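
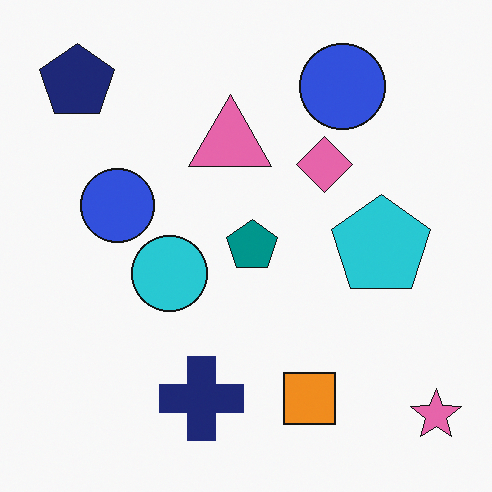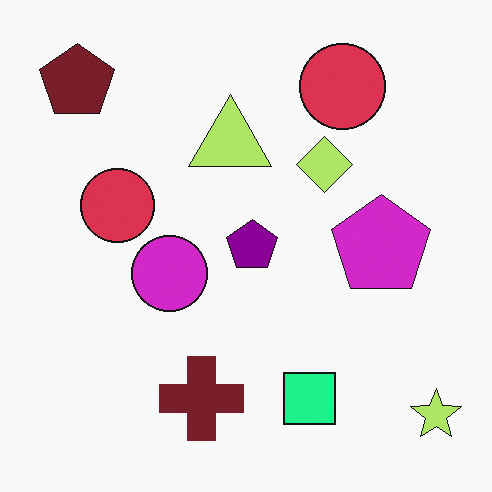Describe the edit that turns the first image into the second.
The second image is the first hue-shifted through roughly a third of the color wheel.

Every shape's color has rotated by the same amount around the hue wheel — a uniform hue shift.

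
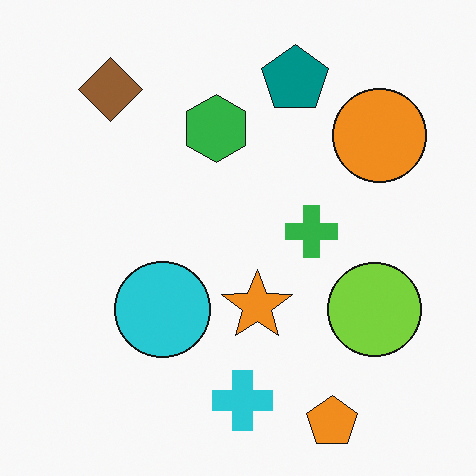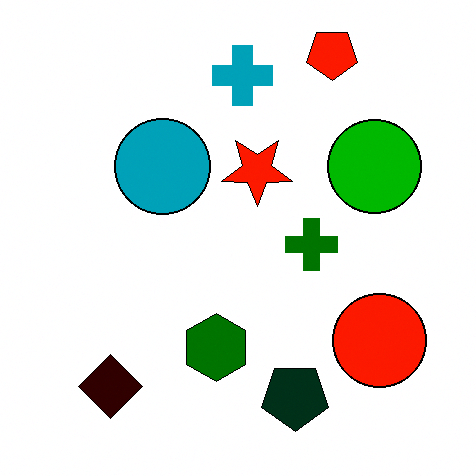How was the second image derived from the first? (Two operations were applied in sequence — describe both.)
The transformation is: flipped vertically (top ↔ bottom), then boosted in contrast.

The orange pentagon is in the bottom-right of the first image and the top-right of the second — shapes on opposite sides of the horizontal midline have swapped in a mirror flip. Tones are pushed away from mid-grey across the whole image — a global contrast change.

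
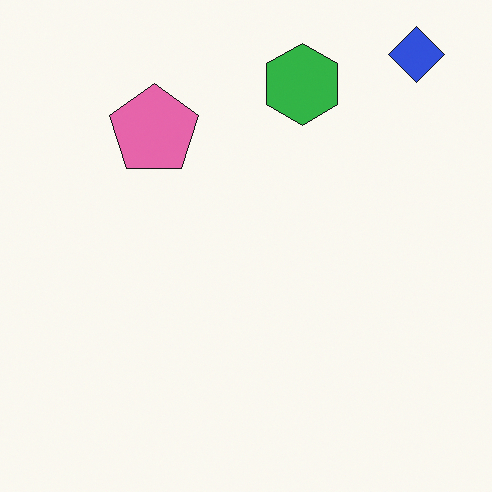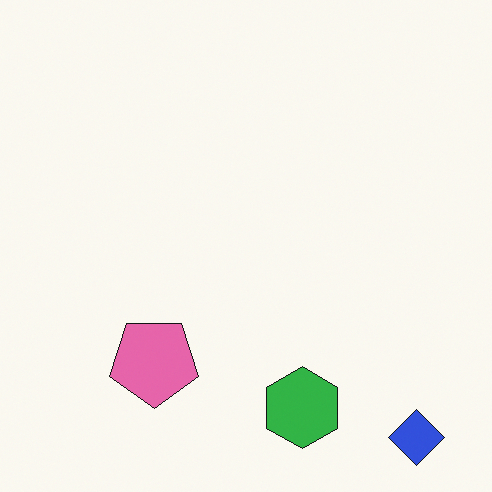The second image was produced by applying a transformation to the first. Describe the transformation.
The image was flipped vertically (top ↔ bottom).

The blue diamond is in the top-right of the first image and the bottom-right of the second — shapes on opposite sides of the horizontal midline have swapped in a mirror flip.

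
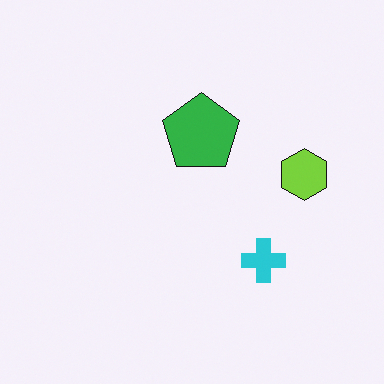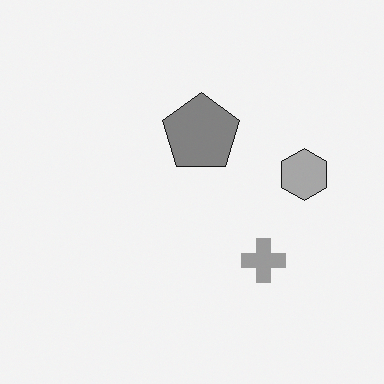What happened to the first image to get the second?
The image was converted to grayscale.

All color is removed — every shape is now a shade of grey.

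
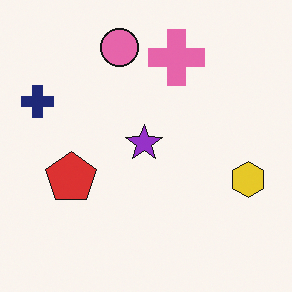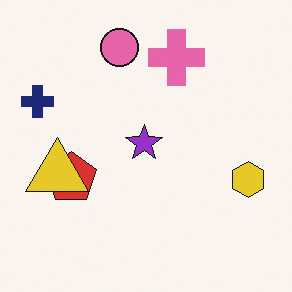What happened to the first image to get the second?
The second image is the first overlaid with an additional yellow triangle.

A yellow triangle appears in the second image that is absent from the first.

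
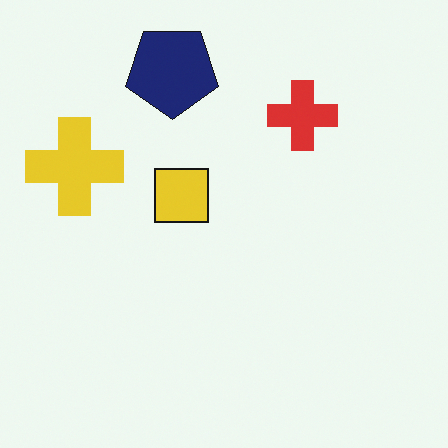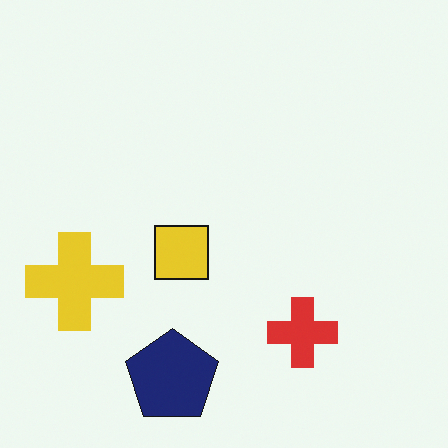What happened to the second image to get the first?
The first image is the second flipped vertically (top ↔ bottom).

The navy pentagon is in the bottom of the second image and the top of the first — shapes on opposite sides of the horizontal midline have swapped in a mirror flip.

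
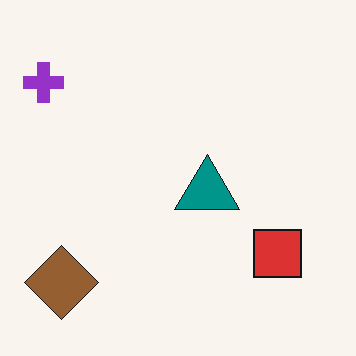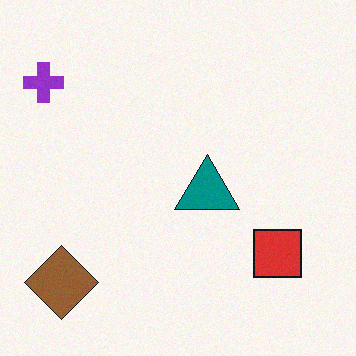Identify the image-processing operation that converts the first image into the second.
The transformation is: degraded with light additive noise.

Random speckle covers the whole image, including the flat background.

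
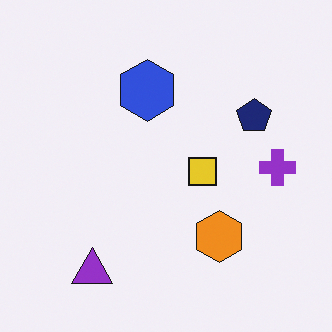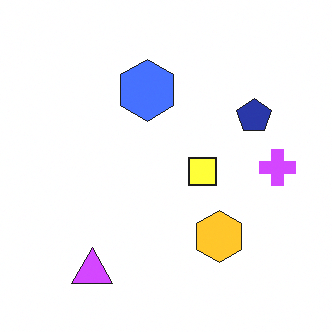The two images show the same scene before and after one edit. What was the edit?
The transformation is: brightened a lot.

Every pixel — background and shapes alike — is uniformly brightened.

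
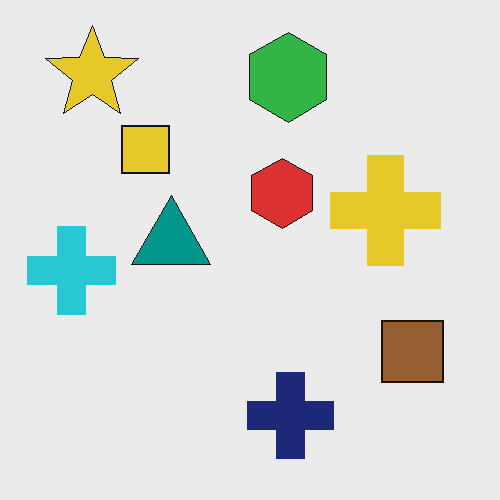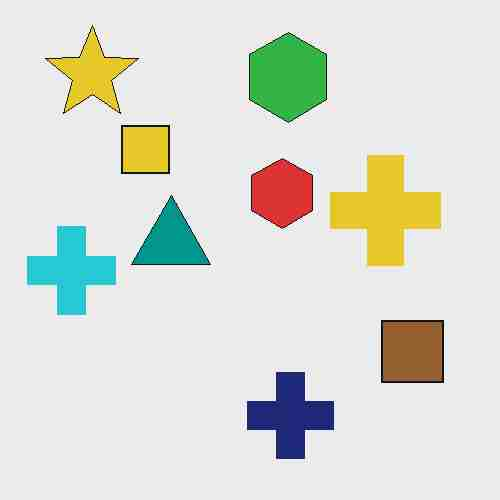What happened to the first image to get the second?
It was degraded with heavy JPEG compression.

Blocky 8×8 compression artifacts appear around shape edges and the flat background shows ringing — characteristic JPEG degradation.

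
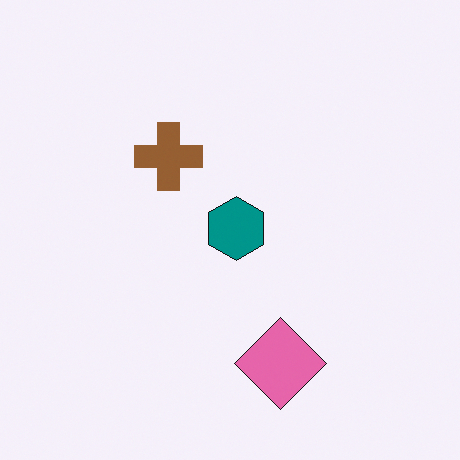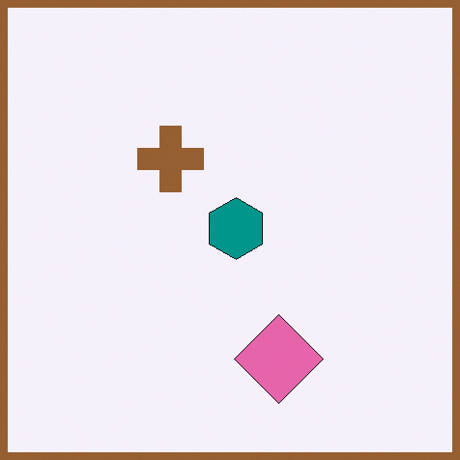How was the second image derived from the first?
It was framed with a brown border.

A solid brown frame runs around the edge of the second image, with the content slightly shrunk inside it.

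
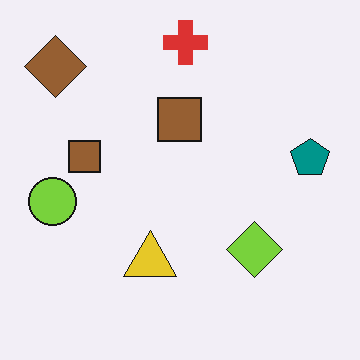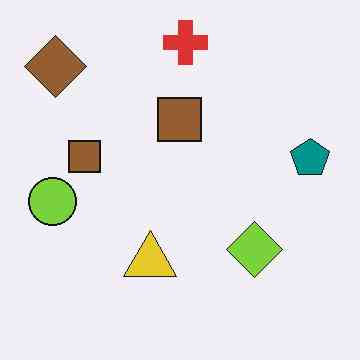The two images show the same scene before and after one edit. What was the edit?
This is the original image given moderate JPEG compression.

Blocky 8×8 compression artifacts appear around shape edges and the flat background shows ringing — characteristic JPEG degradation.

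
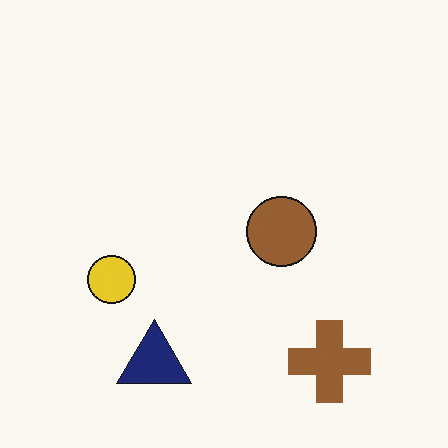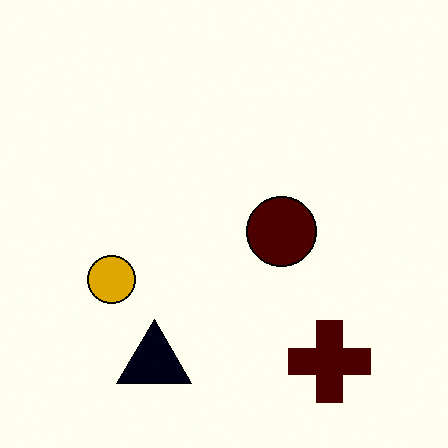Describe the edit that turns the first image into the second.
The transformation is: given much higher contrast.

Tones are pushed away from mid-grey across the whole image — a global contrast change.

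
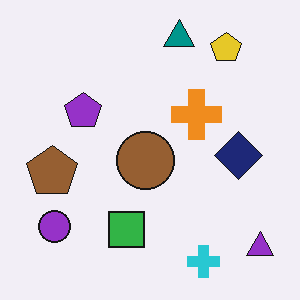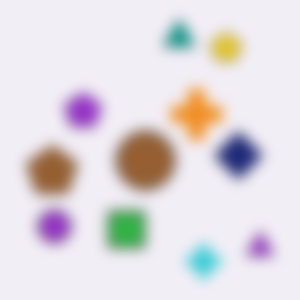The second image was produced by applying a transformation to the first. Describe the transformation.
The second image is the first strongly gaussian-blurred.

Shape edges and outlines are uniformly softened across the whole image.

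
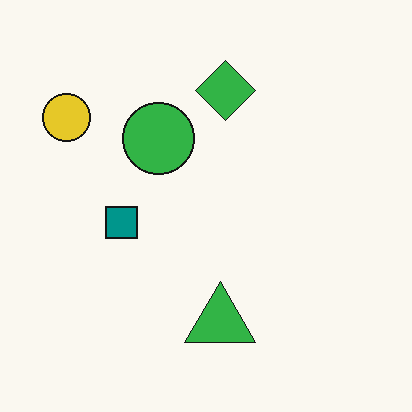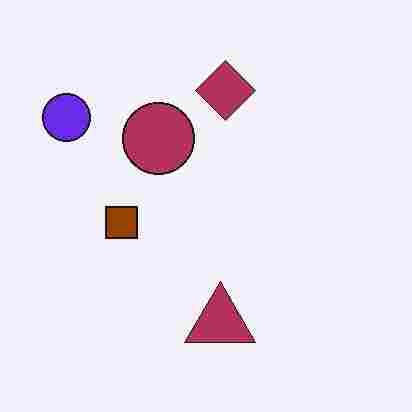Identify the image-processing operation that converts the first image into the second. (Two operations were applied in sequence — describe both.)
Hue-shifted by a large amount, then degraded with heavy JPEG compression.

Every shape's color has rotated by the same amount around the hue wheel — a uniform hue shift. Blocky 8×8 compression artifacts appear around shape edges and the flat background shows ringing — characteristic JPEG degradation.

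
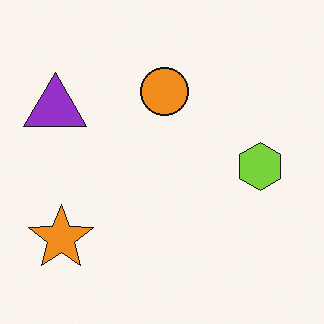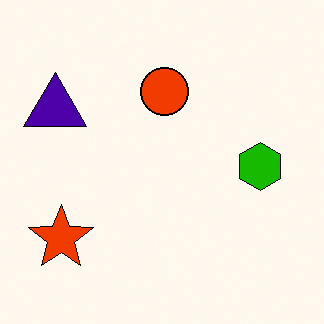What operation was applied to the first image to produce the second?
The second image is the first given much higher contrast.

Tones are pushed away from mid-grey across the whole image — a global contrast change.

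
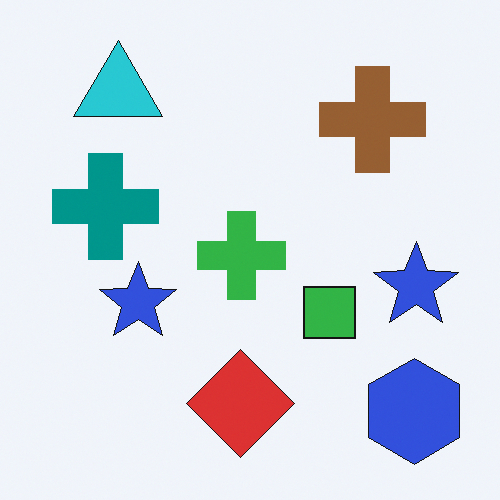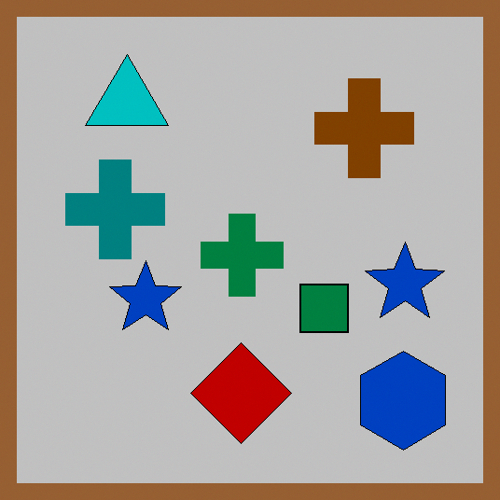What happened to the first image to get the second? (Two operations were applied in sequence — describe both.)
The image was heavily posterized to just a handful of flat colors, then framed with a brown border.

Each flat color has snapped to a coarser quantized level — most visibly, the near-white background has dropped to a flat grey. A solid brown frame runs around the edge of the second image, with the content slightly shrunk inside it.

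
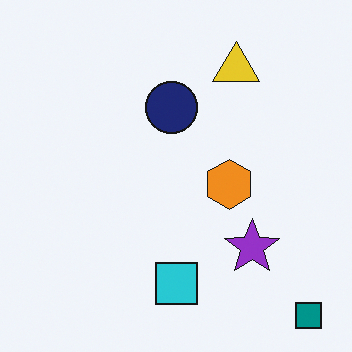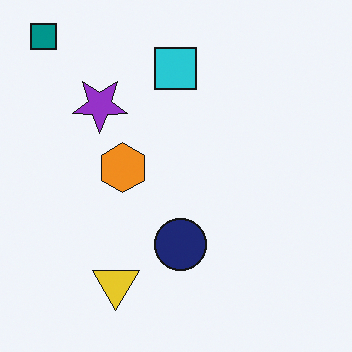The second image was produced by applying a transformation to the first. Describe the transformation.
This is the original image rotated 180°.

The teal square sits in the bottom-right of the first image and the top-left of the second — consistent with a whole-image 180° rotation.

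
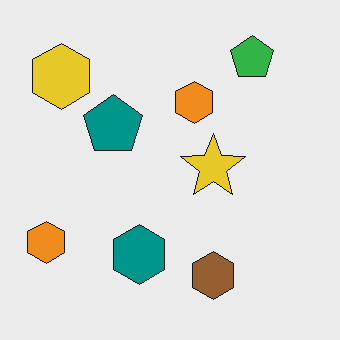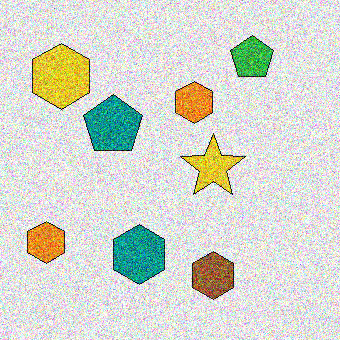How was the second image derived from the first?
The image was degraded with strong gaussian noise.

Random speckle covers the whole image, including the flat background.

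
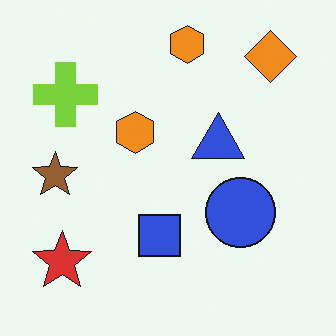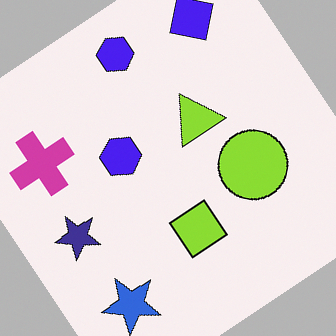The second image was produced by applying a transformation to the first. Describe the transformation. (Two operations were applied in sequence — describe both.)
Rotated counter-clockwise by a large amount — several tens of degrees, then hue-shifted by a large amount.

Every shape is tilted by the same angle and the image corners show triangular fill wedges — a whole-image rotation by a non-right angle. Every shape's color has rotated by the same amount around the hue wheel — a uniform hue shift.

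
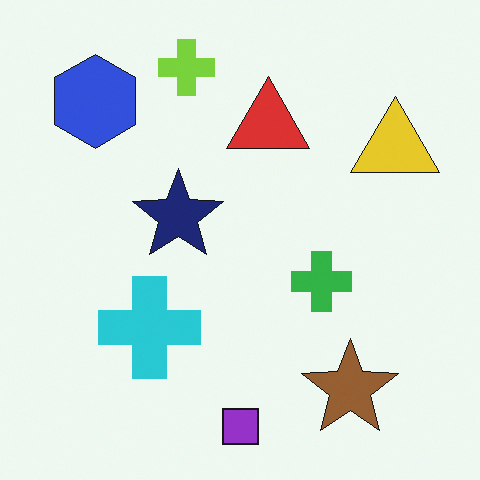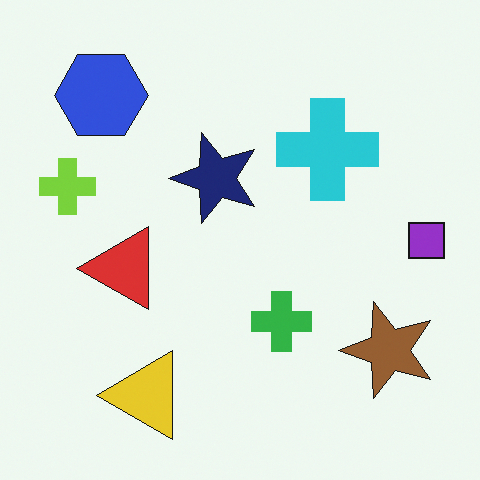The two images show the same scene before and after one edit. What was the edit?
The image was transposed (reflected across the top-left ↔ bottom-right diagonal).

Shapes have swapped their row and column positions — what was in the top-right is now in the bottom-left — a diagonal reflection.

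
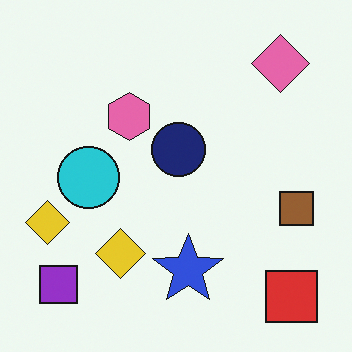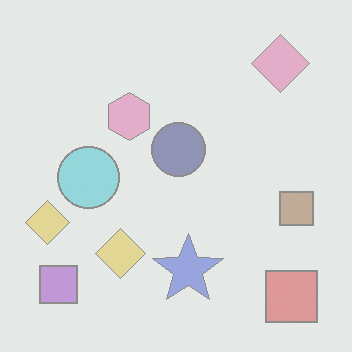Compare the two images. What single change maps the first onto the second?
This is the original image given much lower contrast.

Tones are pushed toward mid-grey across the whole image — a global contrast change.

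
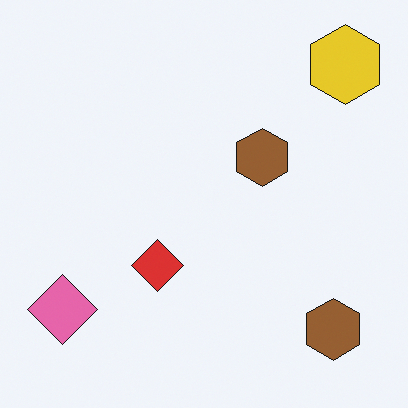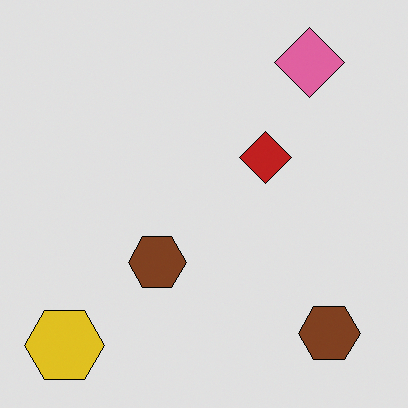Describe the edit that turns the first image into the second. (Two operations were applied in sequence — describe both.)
It was posterized to a reduced palette, then transposed (reflected across the top-left ↔ bottom-right diagonal).

Each flat color has snapped to a coarser quantized level — most visibly, the near-white background has dropped to a flat grey. Shapes have swapped their row and column positions — what was in the top-right is now in the bottom-left — a diagonal reflection.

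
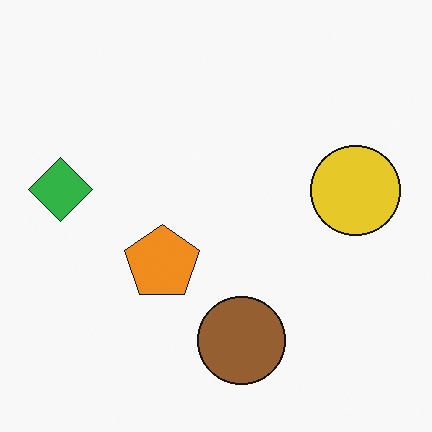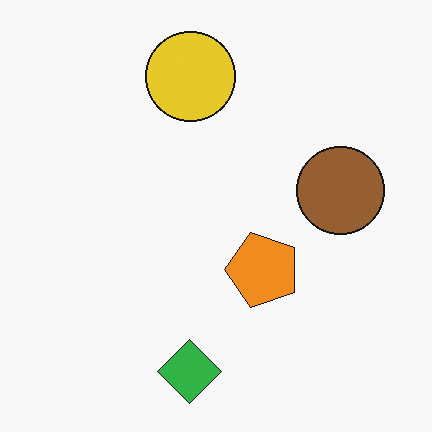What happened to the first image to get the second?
This is the original image rotated 90° counter-clockwise.

The green diamond sits in the left of the first image and the bottom of the second — consistent with a whole-image 90° counter-clockwise rotation.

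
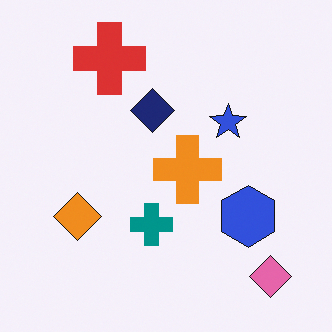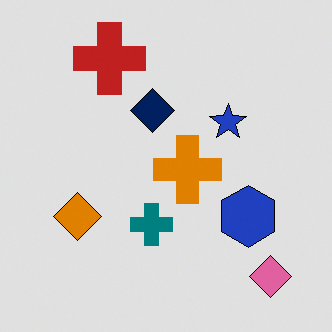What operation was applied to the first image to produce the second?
Moderately posterized.

Each flat color has snapped to a coarser quantized level — most visibly, the near-white background has dropped to a flat grey.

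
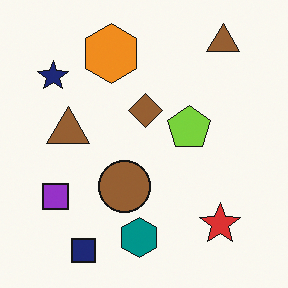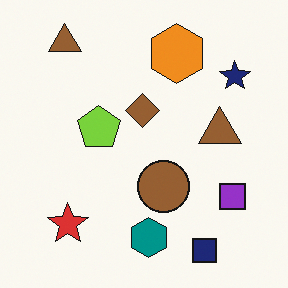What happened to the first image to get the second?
This is the original image flipped horizontally (left ↔ right).

The navy star is in the top-left of the first image and the top-right of the second — shapes on opposite sides of the vertical midline have swapped in a mirror flip.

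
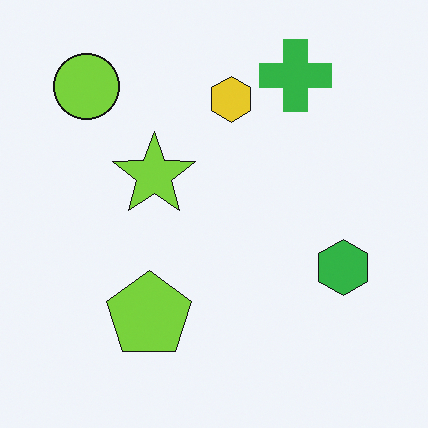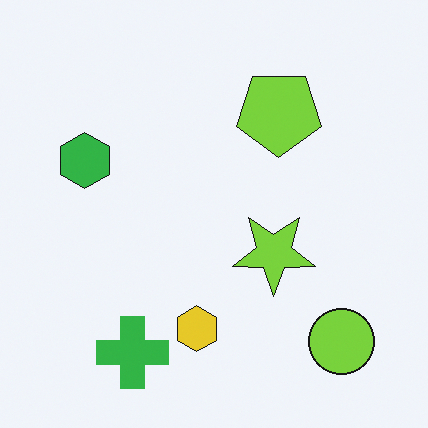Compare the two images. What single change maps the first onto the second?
The transformation is: rotated 180°.

The lime circle sits in the top-left of the first image and the bottom-right of the second — consistent with a whole-image 180° rotation.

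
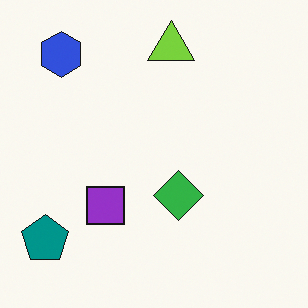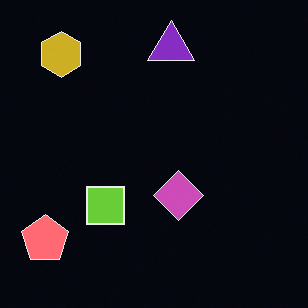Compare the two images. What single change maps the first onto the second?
The transformation is: color-inverted (negative).

The light background has become dark and every shape's color is its complement — a photographic negative.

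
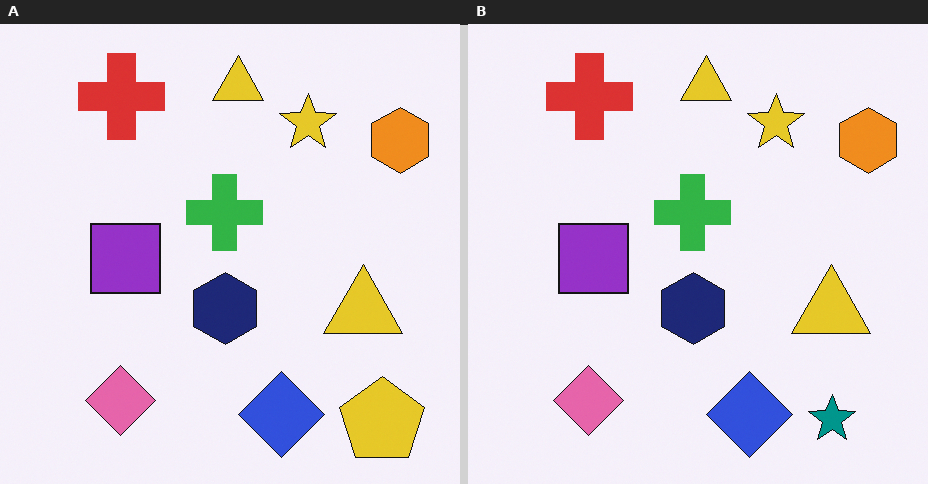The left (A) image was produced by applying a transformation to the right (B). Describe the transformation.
Overlaid with an additional yellow pentagon.

A yellow pentagon appears in the left (A) image that is absent from the right (B).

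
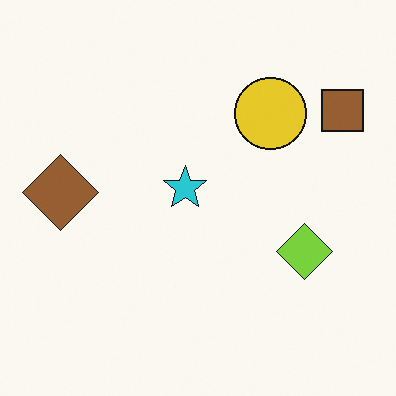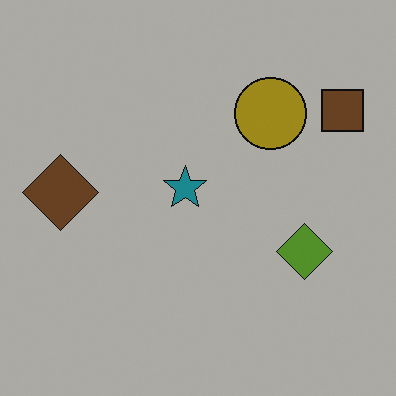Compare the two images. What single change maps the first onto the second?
The second image is the first substantially darkened.

Every pixel — background and shapes alike — is uniformly darkened.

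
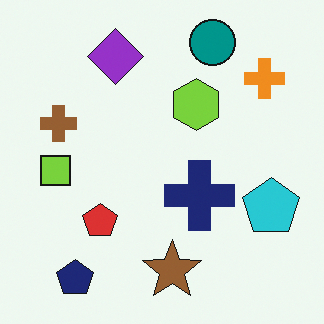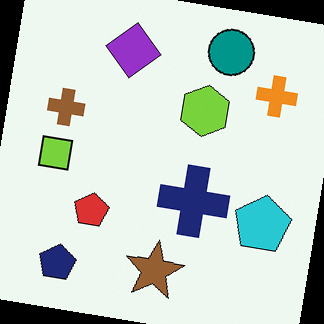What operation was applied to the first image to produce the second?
Rotated clockwise by a few degrees.

Every shape is tilted by the same angle and the image corners show triangular fill wedges — a whole-image rotation by a non-right angle.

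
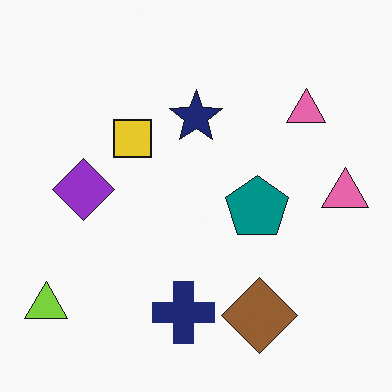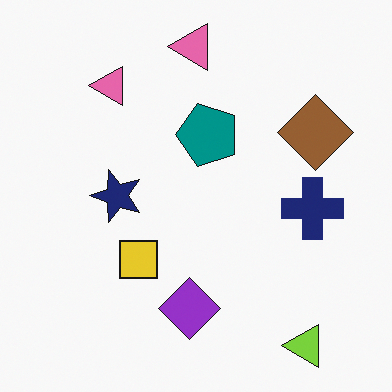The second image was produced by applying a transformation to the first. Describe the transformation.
This is the original image rotated 90° counter-clockwise.

The lime triangle sits in the bottom-left of the first image and the bottom-right of the second — consistent with a whole-image 90° counter-clockwise rotation.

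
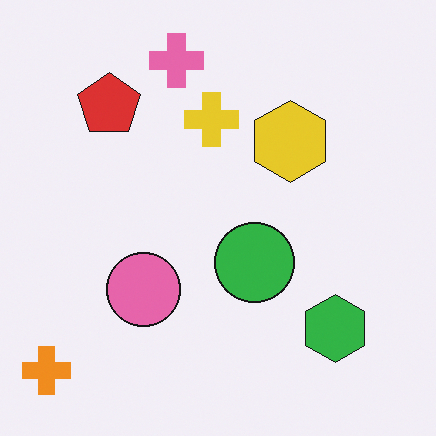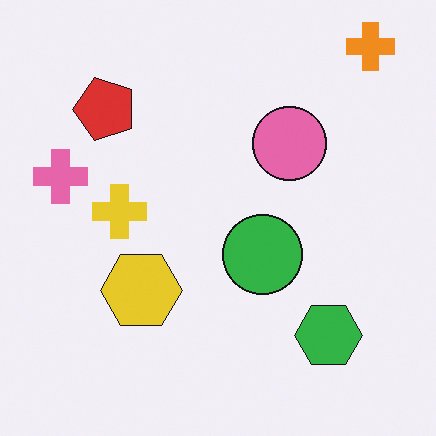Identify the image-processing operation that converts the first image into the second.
The second image is the first transposed (reflected across the top-left ↔ bottom-right diagonal).

Shapes have swapped their row and column positions — what was in the top-right is now in the bottom-left — a diagonal reflection.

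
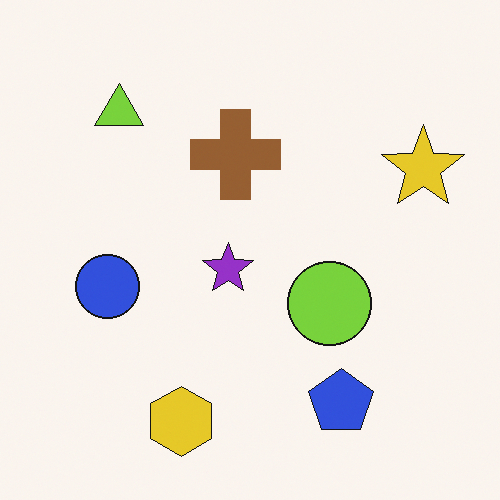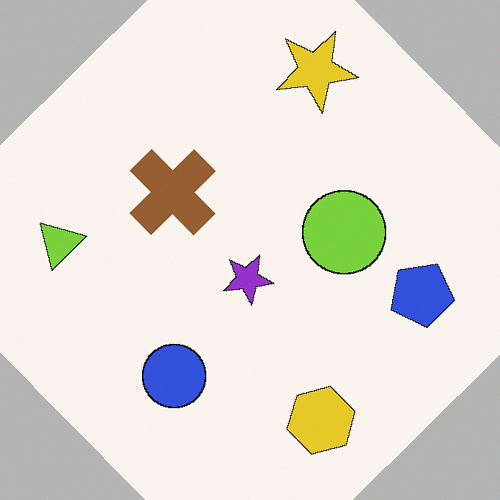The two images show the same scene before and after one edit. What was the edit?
The second image is the first rotated counter-clockwise by a large amount — several tens of degrees.

Every shape is tilted by the same angle and the image corners show triangular fill wedges — a whole-image rotation by a non-right angle.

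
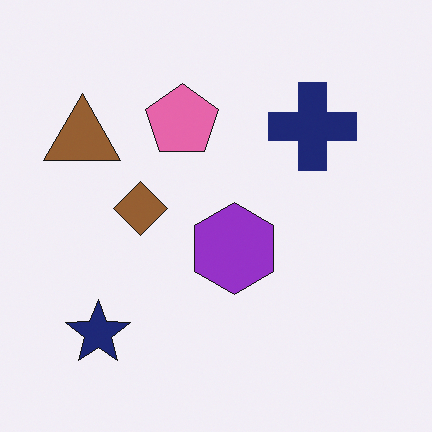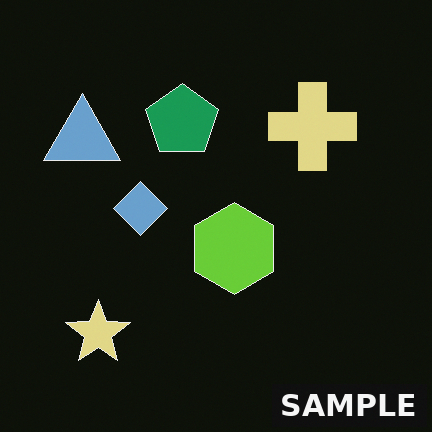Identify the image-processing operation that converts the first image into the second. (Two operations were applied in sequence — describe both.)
Color-inverted (negative), then watermarked with the text "SAMPLE" in the lower-right corner.

The light background has become dark and every shape's color is its complement — a photographic negative. A dark label reading "SAMPLE" appears in the lower-right corner.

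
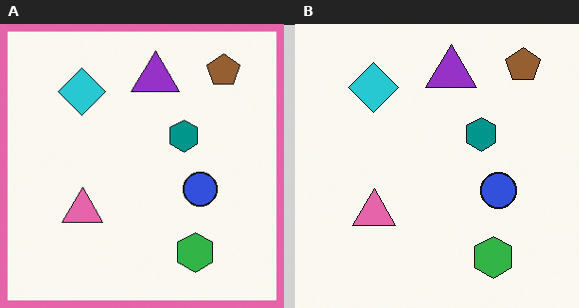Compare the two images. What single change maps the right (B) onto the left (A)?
Framed with a pink border.

A solid pink frame runs around the edge of the left (A) image, with the content slightly shrunk inside it.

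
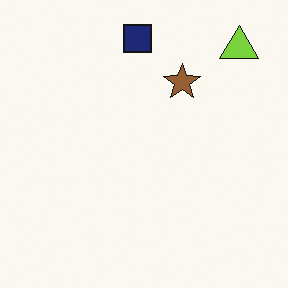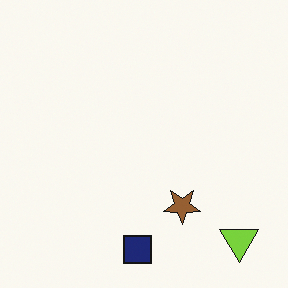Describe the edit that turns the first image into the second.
The image was flipped vertically (top ↔ bottom).

The navy square is in the top of the first image and the bottom of the second — shapes on opposite sides of the horizontal midline have swapped in a mirror flip.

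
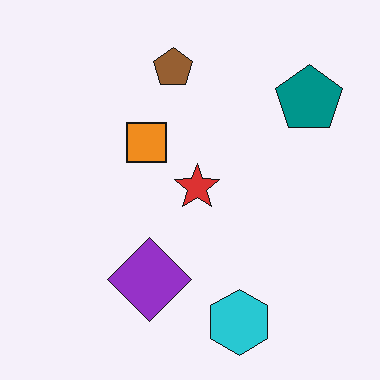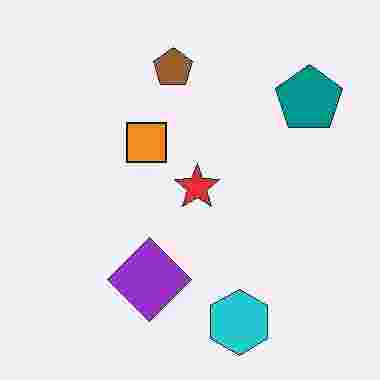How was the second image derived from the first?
The transformation is: degraded with heavy JPEG compression.

Blocky 8×8 compression artifacts appear around shape edges and the flat background shows ringing — characteristic JPEG degradation.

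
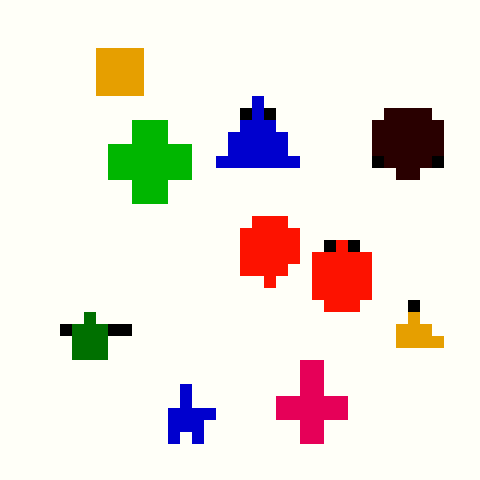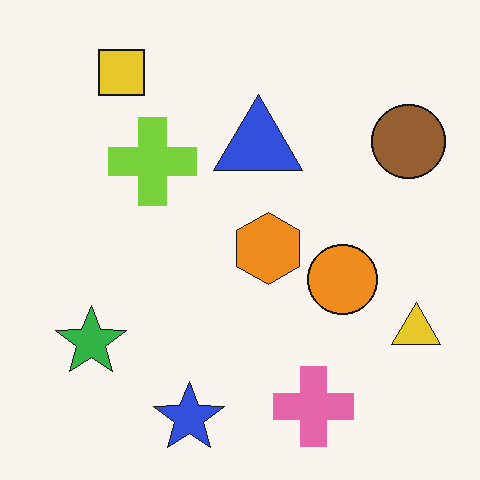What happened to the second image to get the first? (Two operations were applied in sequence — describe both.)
Given much higher contrast, then coarsely pixelated.

Tones are pushed away from mid-grey across the whole image — a global contrast change. Shapes are reduced to large square blocks; fine edges and outlines are lost — a downscale-then-upscale (mosaic) effect.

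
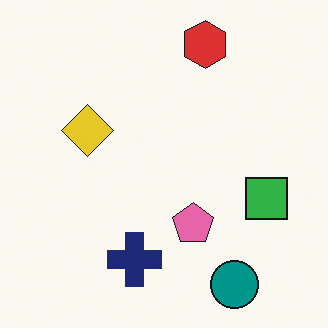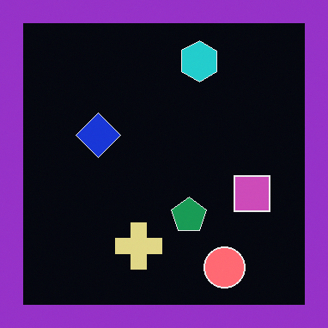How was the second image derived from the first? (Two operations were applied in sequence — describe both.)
The second image is the first color-inverted (negative), then framed with a purple border.

The light background has become dark and every shape's color is its complement — a photographic negative. A solid purple frame runs around the edge of the second image, with the content slightly shrunk inside it.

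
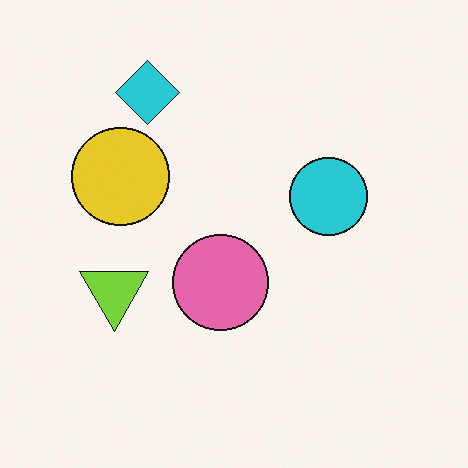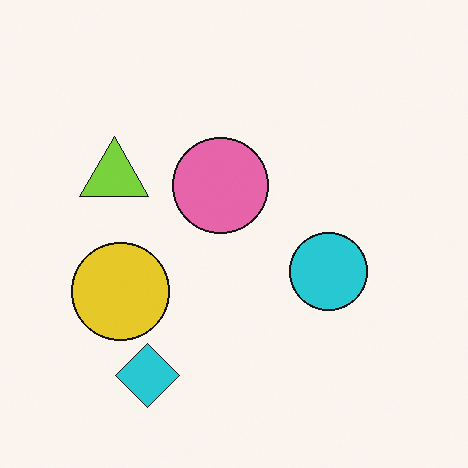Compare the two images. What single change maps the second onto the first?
This is the original image flipped vertically (top ↔ bottom).

The cyan diamond is in the bottom-left of the second image and the top-left of the first — shapes on opposite sides of the horizontal midline have swapped in a mirror flip.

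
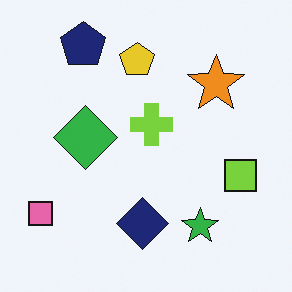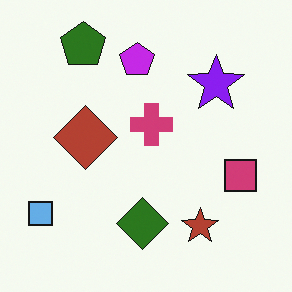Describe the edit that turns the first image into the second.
This is the original image hue-shifted through roughly half the color wheel.

Every shape's color has rotated by the same amount around the hue wheel — a uniform hue shift.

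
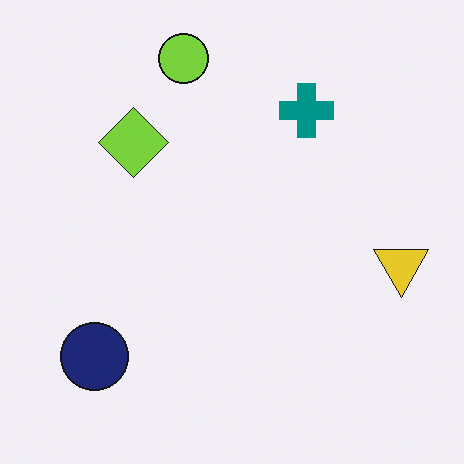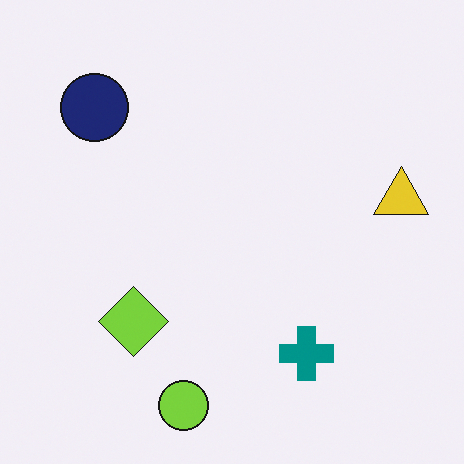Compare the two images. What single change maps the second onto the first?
The transformation is: flipped vertically (top ↔ bottom).

The lime circle is in the bottom of the second image and the top of the first — shapes on opposite sides of the horizontal midline have swapped in a mirror flip.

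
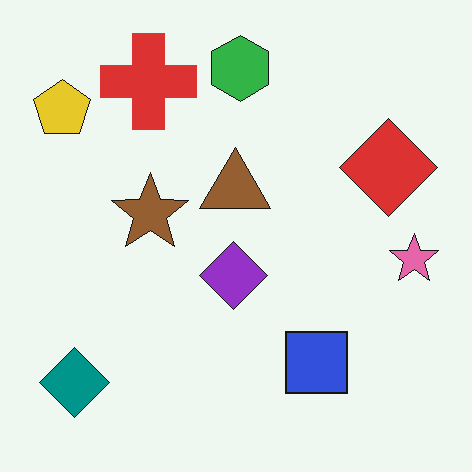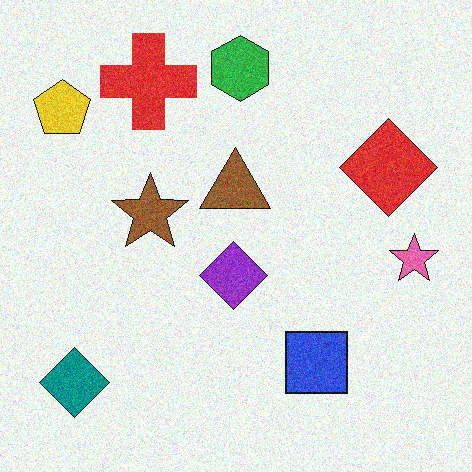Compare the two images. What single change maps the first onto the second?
It was degraded with visible gaussian noise.

Random speckle covers the whole image, including the flat background.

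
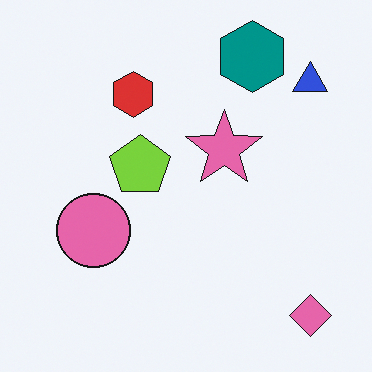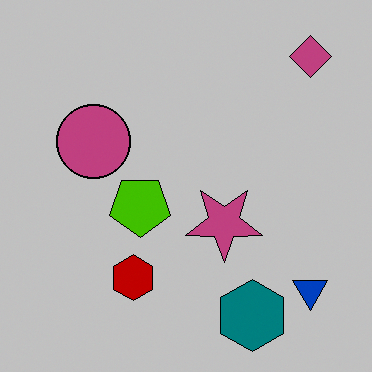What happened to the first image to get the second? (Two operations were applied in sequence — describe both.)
Aggressively posterized, then flipped vertically (top ↔ bottom).

Each flat color has snapped to a coarser quantized level — most visibly, the near-white background has dropped to a flat grey. The teal hexagon is in the top-right of the first image and the bottom-right of the second — shapes on opposite sides of the horizontal midline have swapped in a mirror flip.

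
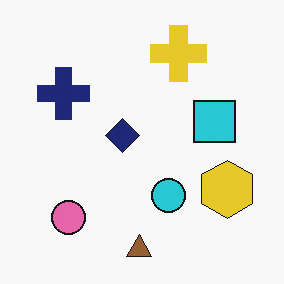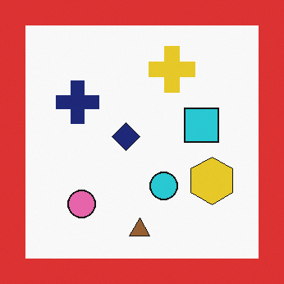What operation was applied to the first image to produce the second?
The image was framed with a red border.

A solid red frame runs around the edge of the second image, with the content slightly shrunk inside it.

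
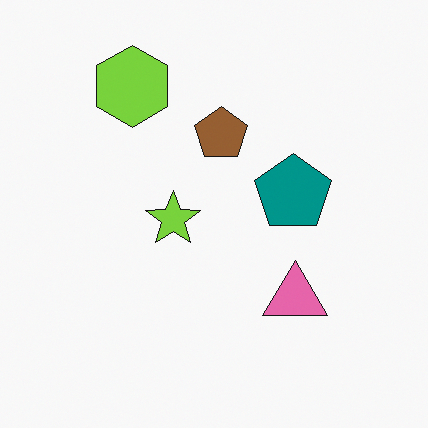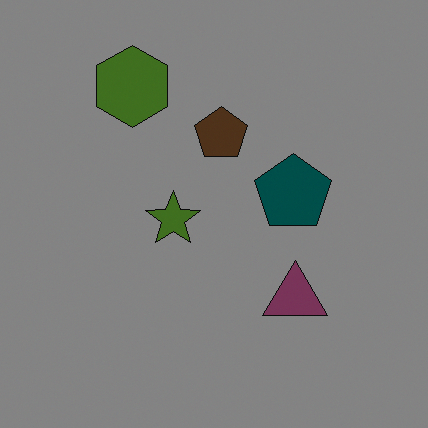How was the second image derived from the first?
Substantially darkened.

Every pixel — background and shapes alike — is uniformly darkened.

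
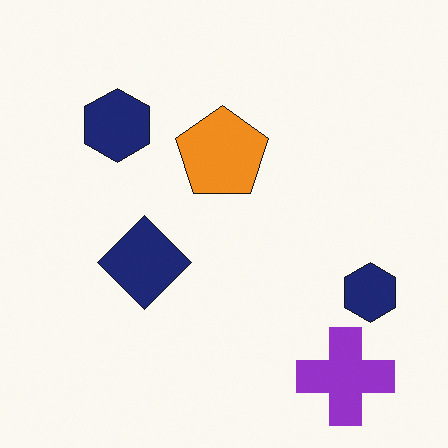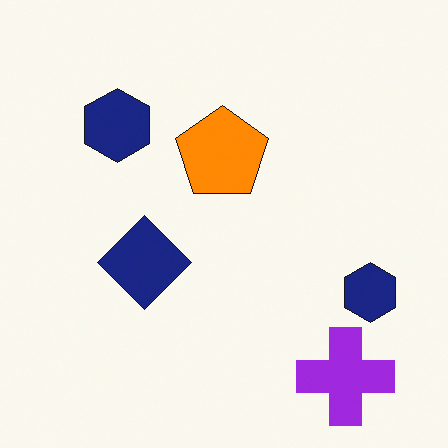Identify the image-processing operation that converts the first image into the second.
The image was slightly oversaturated.

All colors are more vivid — a global saturation change.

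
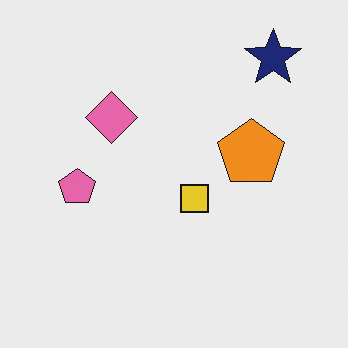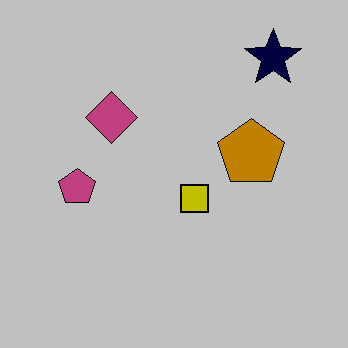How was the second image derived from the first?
It was heavily posterized to just a handful of flat colors.

Each flat color has snapped to a coarser quantized level — most visibly, the near-white background has dropped to a flat grey.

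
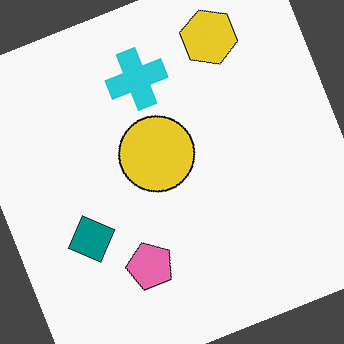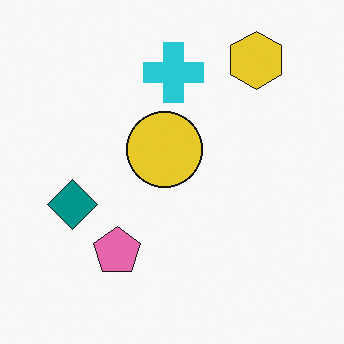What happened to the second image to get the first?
Rotated counter-clockwise by a moderate amount.

Every shape is tilted by the same angle and the image corners show triangular fill wedges — a whole-image rotation by a non-right angle.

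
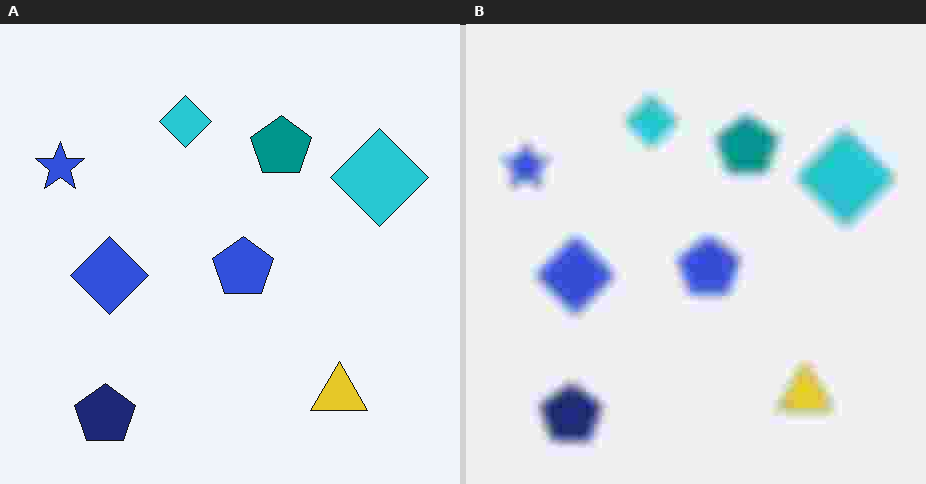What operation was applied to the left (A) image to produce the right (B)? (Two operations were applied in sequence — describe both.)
The right (B) image is the left (A) heavily blurred, then degraded with heavy JPEG compression.

Shape edges and outlines are uniformly softened across the whole image. Blocky 8×8 compression artifacts appear around shape edges and the flat background shows ringing — characteristic JPEG degradation.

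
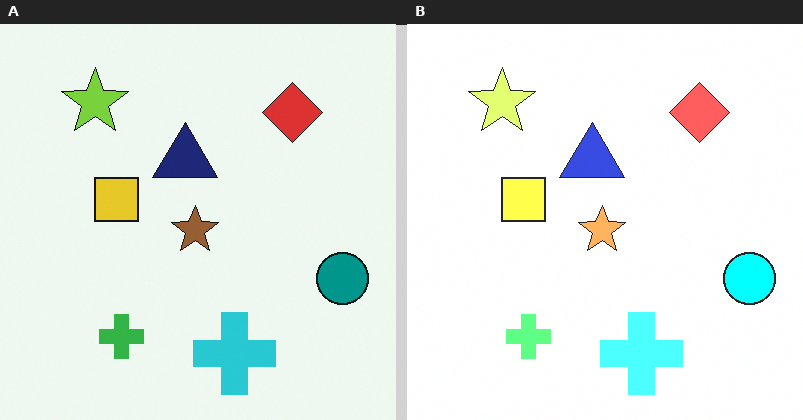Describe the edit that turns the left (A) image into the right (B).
The transformation is: substantially brightened.

Every pixel — background and shapes alike — is uniformly brightened.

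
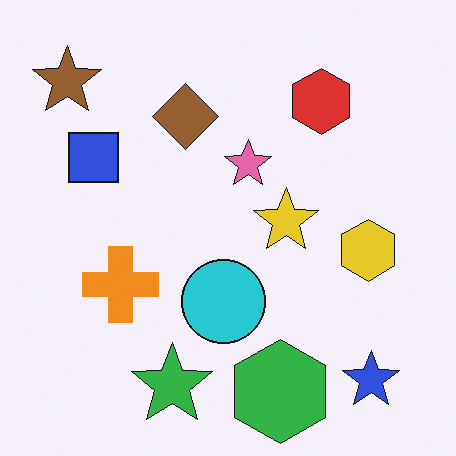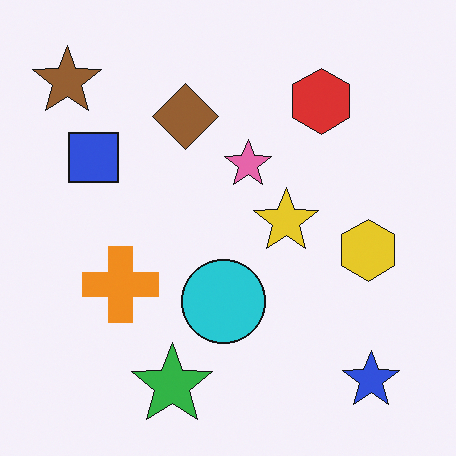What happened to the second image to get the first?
This is the original image overlaid with an additional green hexagon.

A green hexagon appears in the first image that is absent from the second.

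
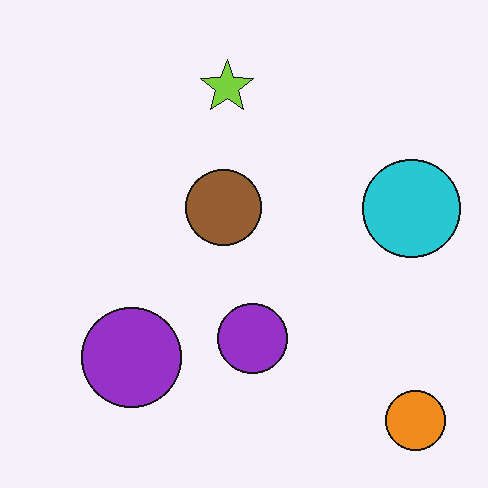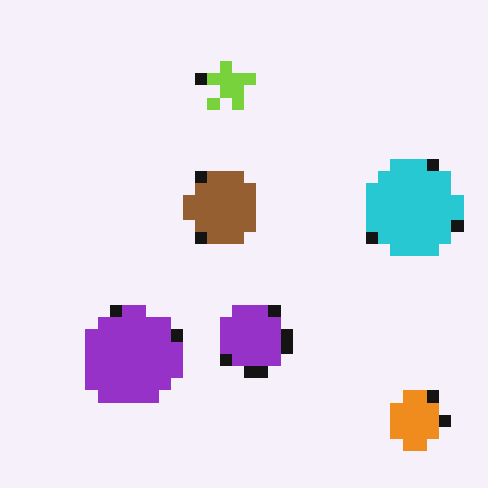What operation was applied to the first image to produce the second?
The second image is the first coarsely pixelated.

Shapes are reduced to large square blocks; fine edges and outlines are lost — a downscale-then-upscale (mosaic) effect.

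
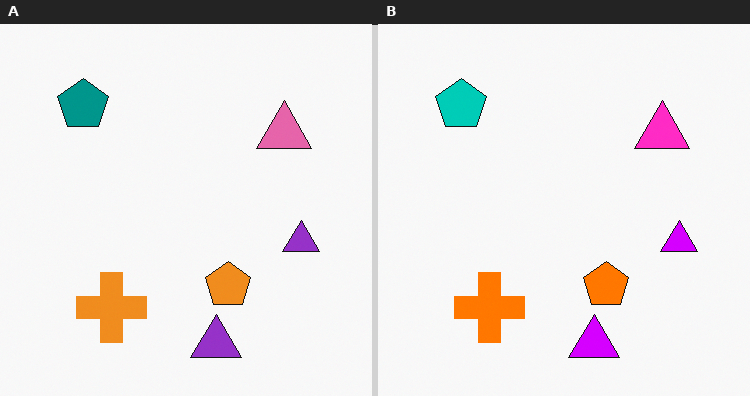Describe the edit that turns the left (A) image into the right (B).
Heavily oversaturated.

All colors are more vivid — a global saturation change.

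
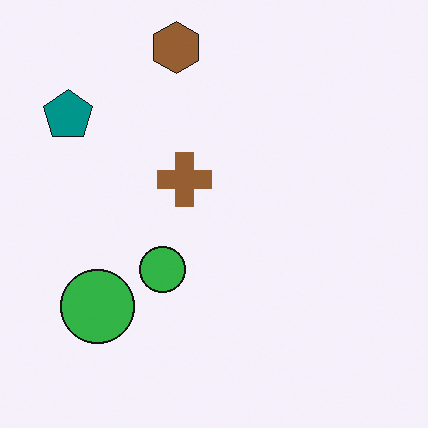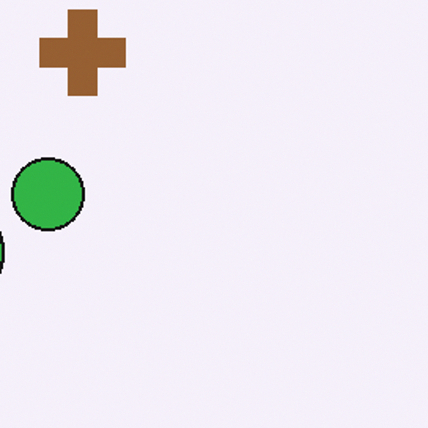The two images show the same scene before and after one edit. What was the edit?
It was cropped to a modestly smaller region and rescaled.

The visible shapes are larger and the field of view is narrower; shapes near the original edges may be partly or wholly outside the frame — a crop-and-rescale.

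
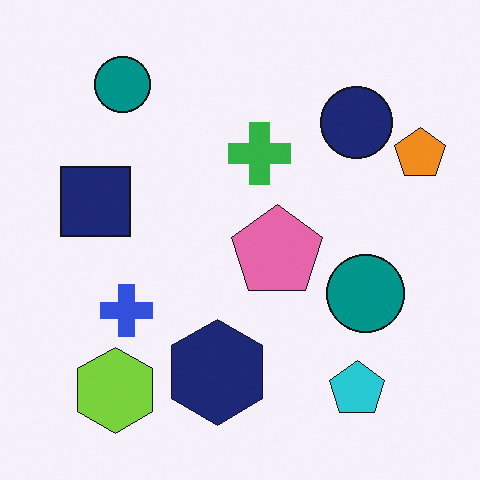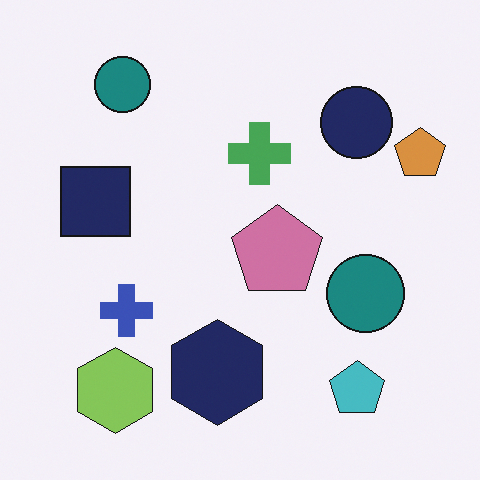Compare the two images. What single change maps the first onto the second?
The image was slightly desaturated.

All colors are more muted and greyish — a global saturation change.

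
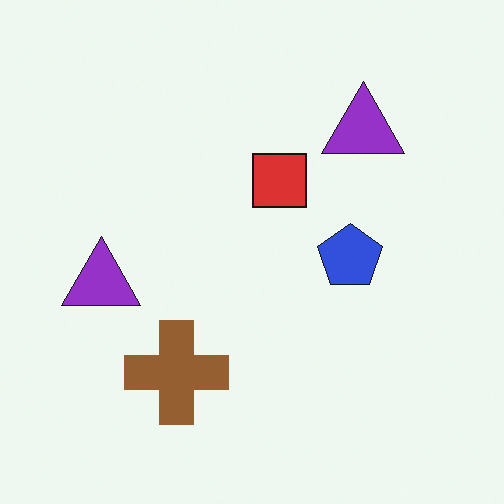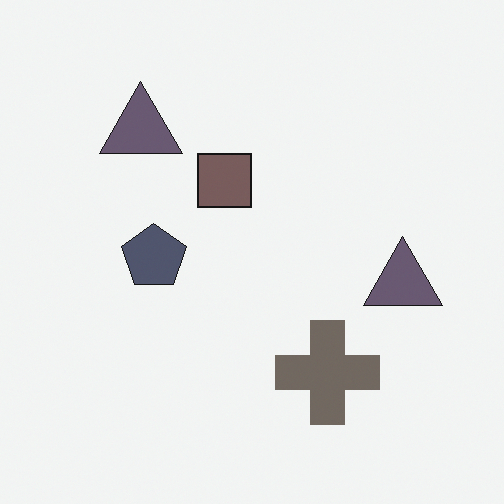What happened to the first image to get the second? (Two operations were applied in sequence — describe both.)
This is the original image flipped horizontally (left ↔ right), then made much more muted (saturation change).

The blue pentagon is in the right of the first image and the left of the second — shapes on opposite sides of the vertical midline have swapped in a mirror flip. All colors are more muted and greyish — a global saturation change.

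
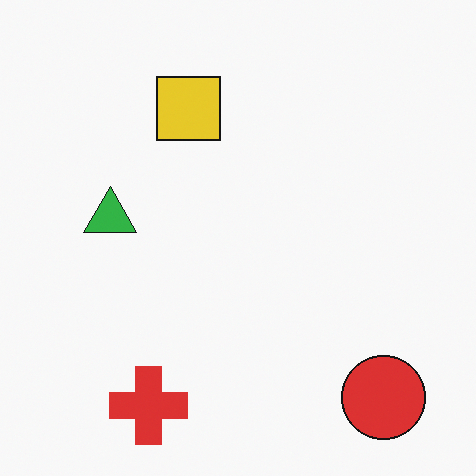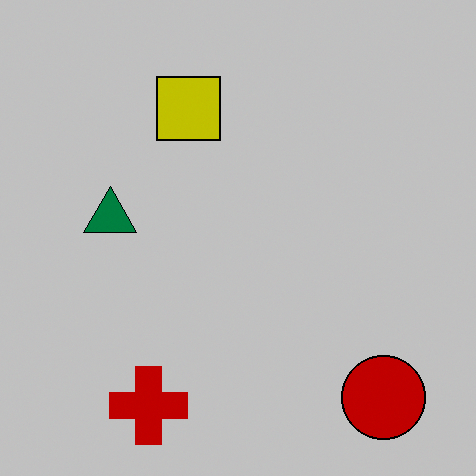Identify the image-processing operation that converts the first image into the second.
It was aggressively posterized.

Each flat color has snapped to a coarser quantized level — most visibly, the near-white background has dropped to a flat grey.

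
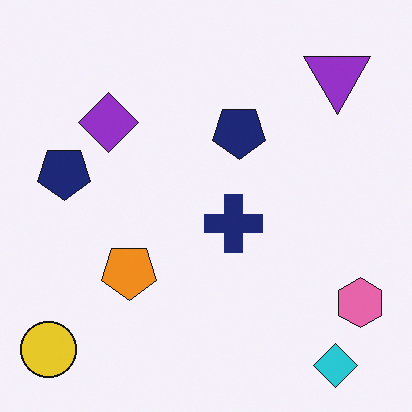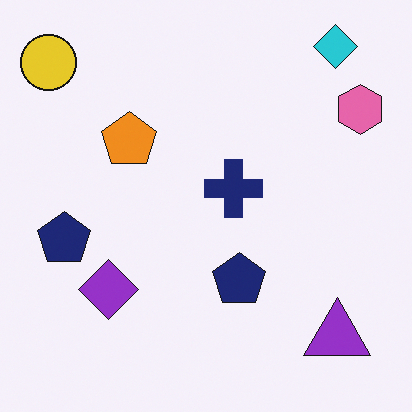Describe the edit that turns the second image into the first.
Flipped vertically (top ↔ bottom).

The cyan diamond is in the top-right of the second image and the bottom-right of the first — shapes on opposite sides of the horizontal midline have swapped in a mirror flip.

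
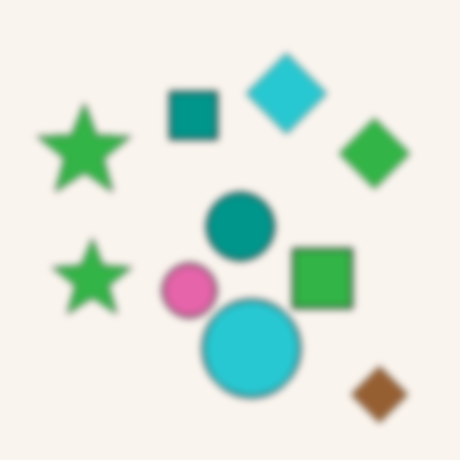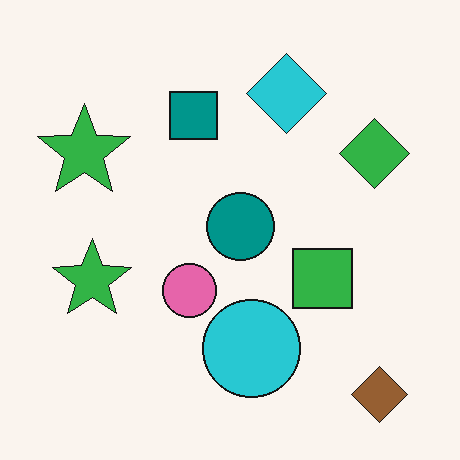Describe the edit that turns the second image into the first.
The first image is the second noticeably gaussian-blurred.

Shape edges and outlines are uniformly softened across the whole image.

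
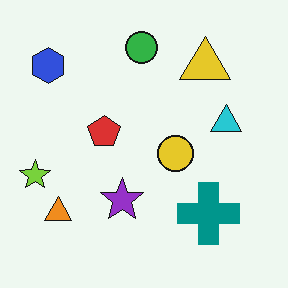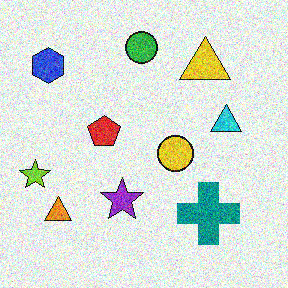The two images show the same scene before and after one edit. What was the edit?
The image was degraded with heavy additive noise.

Random speckle covers the whole image, including the flat background.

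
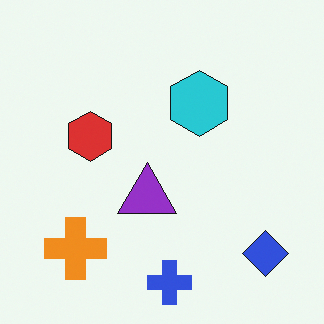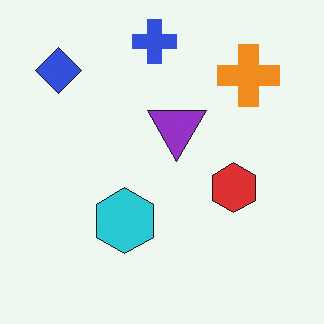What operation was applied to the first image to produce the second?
It was rotated 180°.

The blue diamond sits in the bottom-right of the first image and the top-left of the second — consistent with a whole-image 180° rotation.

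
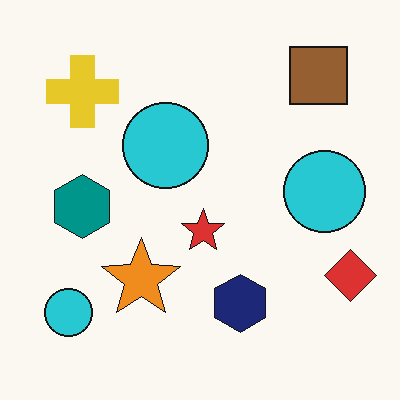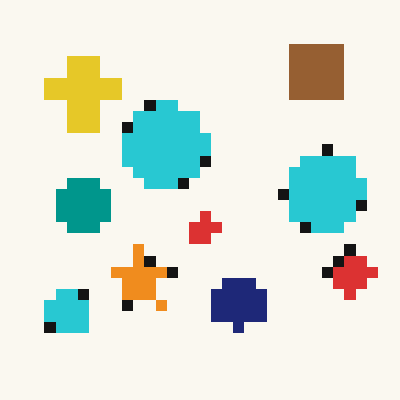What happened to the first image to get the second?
The transformation is: heavily pixelated into large blocks.

Shapes are reduced to large square blocks; fine edges and outlines are lost — a downscale-then-upscale (mosaic) effect.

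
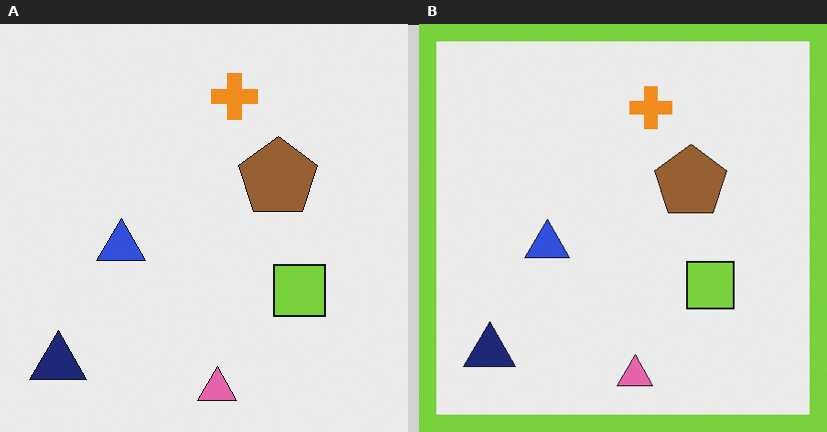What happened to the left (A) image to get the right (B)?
The right (B) image is the left (A) framed with a lime border.

A solid lime frame runs around the edge of the right (B) image, with the content slightly shrunk inside it.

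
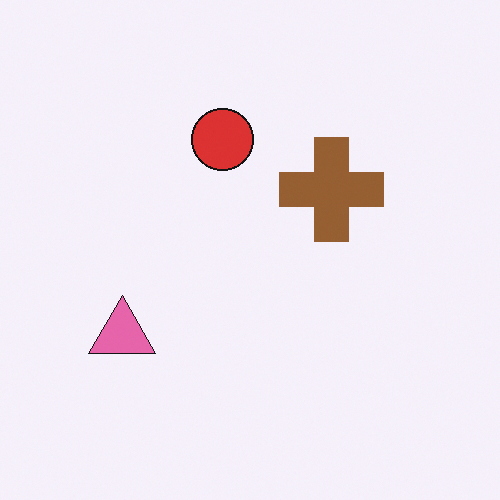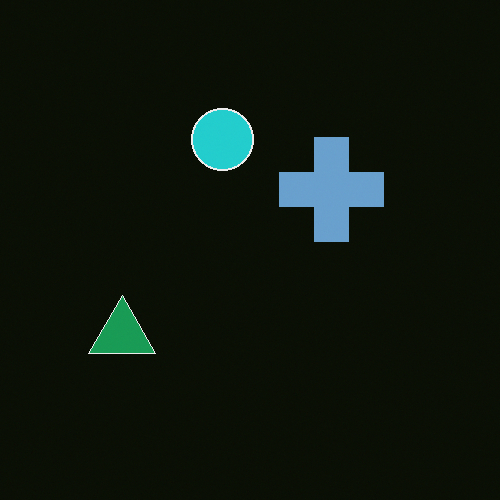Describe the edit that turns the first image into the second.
The second image is the first color-inverted (negative).

The light background has become dark and every shape's color is its complement — a photographic negative.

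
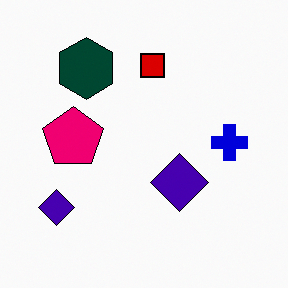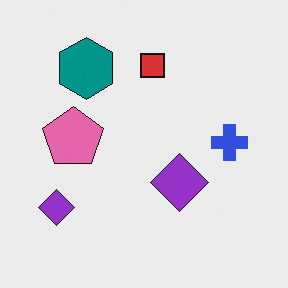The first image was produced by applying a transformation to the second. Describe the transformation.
Boosted in contrast.

Tones are pushed away from mid-grey across the whole image — a global contrast change.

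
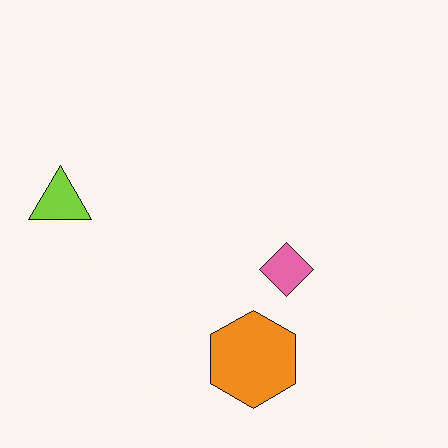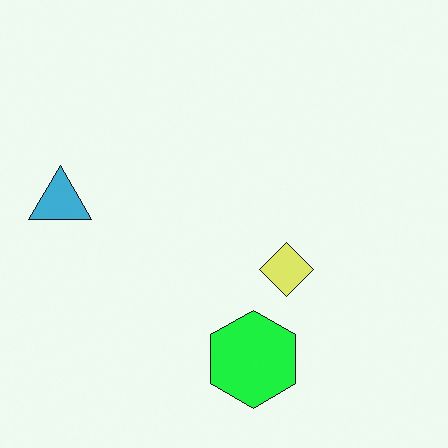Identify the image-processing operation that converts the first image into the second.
It was hue-shifted through roughly a third of the color wheel.

Every shape's color has rotated by the same amount around the hue wheel — a uniform hue shift.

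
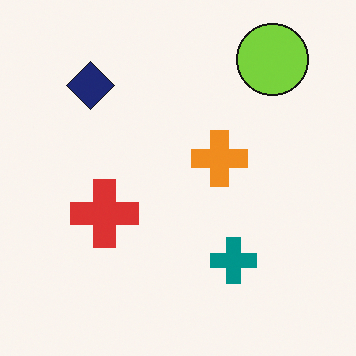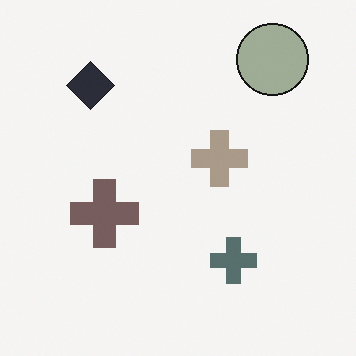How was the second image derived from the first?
The image was made much more muted (saturation change).

All colors are more muted and greyish — a global saturation change.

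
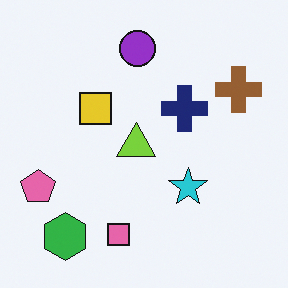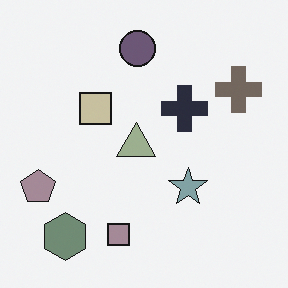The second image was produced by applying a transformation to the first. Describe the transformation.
The transformation is: heavily desaturated.

All colors are more muted and greyish — a global saturation change.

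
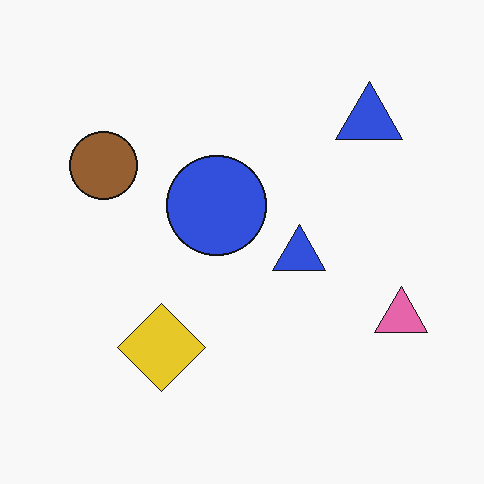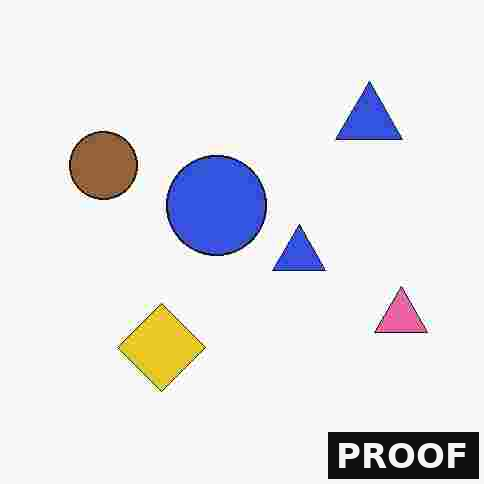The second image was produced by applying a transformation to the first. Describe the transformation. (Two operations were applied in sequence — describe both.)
The second image is the first heavily JPEG-compressed with obvious blocking artifacts, then watermarked with the text "PROOF" in the lower-right corner.

Blocky 8×8 compression artifacts appear around shape edges and the flat background shows ringing — characteristic JPEG degradation. A dark label reading "PROOF" appears in the lower-right corner.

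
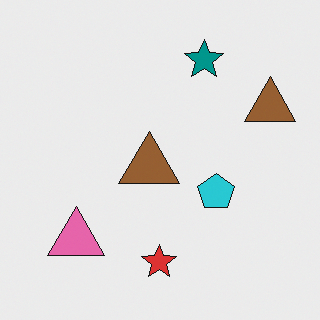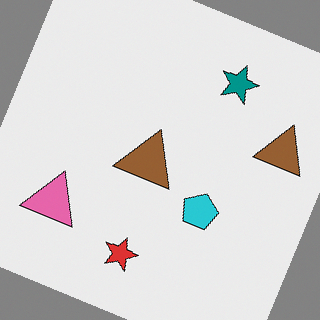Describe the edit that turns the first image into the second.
The transformation is: rotated clockwise by a moderate amount.

Every shape is tilted by the same angle and the image corners show triangular fill wedges — a whole-image rotation by a non-right angle.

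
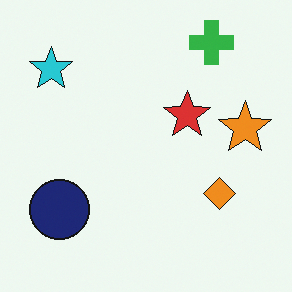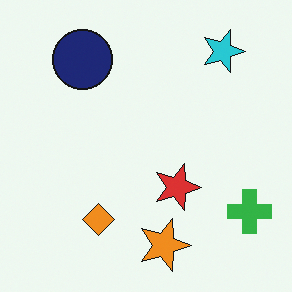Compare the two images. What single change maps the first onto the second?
The image was rotated 90° clockwise.

The green cross sits in the top-right of the first image and the bottom-right of the second — consistent with a whole-image 90° clockwise rotation.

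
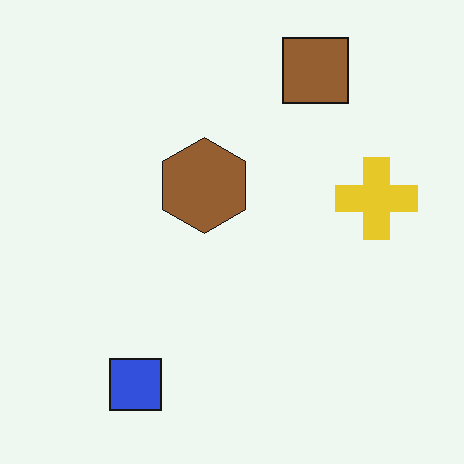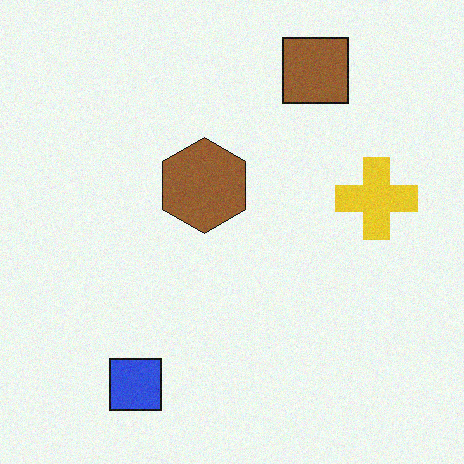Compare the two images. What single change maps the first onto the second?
It was degraded with subtle gaussian noise.

Random speckle covers the whole image, including the flat background.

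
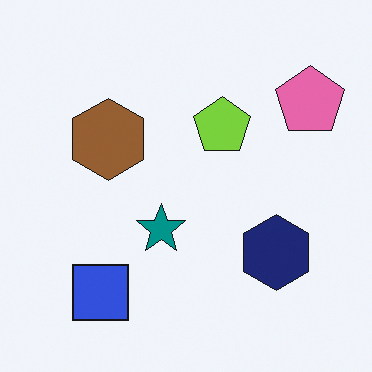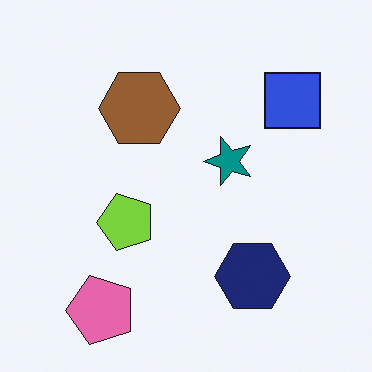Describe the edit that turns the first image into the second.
The image was transposed (reflected across the top-left ↔ bottom-right diagonal).

Shapes have swapped their row and column positions — what was in the top-right is now in the bottom-left — a diagonal reflection.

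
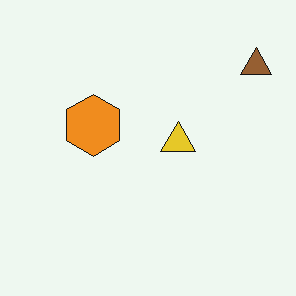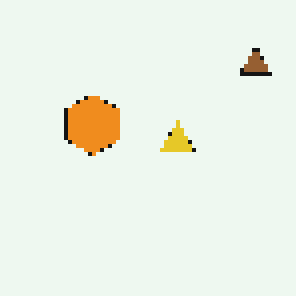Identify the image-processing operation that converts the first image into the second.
Mildly pixelated.

Shapes are reduced to large square blocks; fine edges and outlines are lost — a downscale-then-upscale (mosaic) effect.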